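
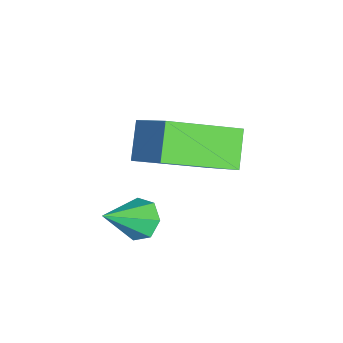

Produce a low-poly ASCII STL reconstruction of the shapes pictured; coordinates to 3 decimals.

solid 
facet normal -0.742 -0.001 0.670
outer loop
vertex -0.093 -1.733 2.046
vertex -0.751 -0.082 1.32
vertex -1.003 -2.539 1.038
endloop
endfacet
facet normal 0.343 -0.860 0.378
outer loop
vertex -0.209 -2.538 0.32
vertex -0.093 -1.733 2.046
vertex -1.003 -2.539 1.038
endloop
endfacet
facet normal -0.742 -0.001 0.670
outer loop
vertex -1.003 -2.539 1.038
vertex -0.751 -0.082 1.32
vertex -1.661 -0.888 0.312
endloop
endfacet
facet normal -0.576 -0.510 -0.638
outer loop
vertex -1.661 -0.888 0.312
vertex -0.209 -2.538 0.32
vertex -1.003 -2.539 1.038
endloop
endfacet
facet normal 0.576 0.510 0.638
outer loop
vertex -0.093 -1.733 2.046
vertex 0.043 -0.081 0.602
vertex -0.751 -0.082 1.32
endloop
endfacet
facet normal 0.343 -0.860 0.378
outer loop
vertex 0.701 -1.732 1.328
vertex -0.093 -1.733 2.046
vertex -0.209 -2.538 0.32
endloop
endfacet
facet normal 0.576 0.510 0.638
outer loop
vertex 0.701 -1.732 1.328
vertex 0.043 -0.081 0.602
vertex -0.093 -1.733 2.046
endloop
endfacet
facet normal -0.343 0.860 -0.378
outer loop
vertex -0.751 -0.082 1.32
vertex 0.043 -0.081 0.602
vertex -1.661 -0.888 0.312
endloop
endfacet
facet normal -0.576 -0.510 -0.638
outer loop
vertex -0.867 -0.887 -0.406
vertex -0.209 -2.538 0.32
vertex -1.661 -0.888 0.312
endloop
endfacet
facet normal -0.343 0.860 -0.378
outer loop
vertex -1.661 -0.888 0.312
vertex 0.043 -0.081 0.602
vertex -0.867 -0.887 -0.406
endloop
endfacet
facet normal 0.742 0.001 -0.670
outer loop
vertex -0.867 -0.887 -0.406
vertex 0.701 -1.732 1.328
vertex -0.209 -2.538 0.32
endloop
endfacet
facet normal 0.742 0.001 -0.670
outer loop
vertex 0.043 -0.081 0.602
vertex 0.701 -1.732 1.328
vertex -0.867 -0.887 -0.406
endloop
endfacet
facet normal -0.559 0.518 -0.648
outer loop
vertex 0.808 -1.948 -1.437
vertex 0.354 -2.263 -1.297
vertex 0.534 -1.776 -1.063
endloop
endfacet
facet normal 0.773 0.552 0.312
outer loop
vertex 0.808 -1.948 -1.437
vertex 0.534 -1.776 -1.063
vertex 1.126 -2.977 -0.403
endloop
endfacet
facet normal -0.559 0.518 -0.648
outer loop
vertex 0.534 -1.776 -1.063
vertex 0.354 -2.263 -1.297
vertex 0.125 -1.97 -0.865
endloop
endfacet
facet normal 0.151 0.532 0.833
outer loop
vertex 0.534 -1.776 -1.063
vertex 0.125 -1.97 -0.865
vertex 1.126 -2.977 -0.403
endloop
endfacet
facet normal -0.559 0.518 -0.648
outer loop
vertex 0.125 -1.97 -0.865
vertex 0.354 -2.263 -1.297
vertex -0.112 -2.385 -0.992
endloop
endfacet
facet normal -0.439 -0.024 0.898
outer loop
vertex 0.125 -1.97 -0.865
vertex -0.112 -2.385 -0.992
vertex 1.126 -2.977 -0.403
endloop
endfacet
facet normal -0.559 0.517 -0.648
outer loop
vertex -0.112 -2.385 -0.992
vertex 0.354 -2.263 -1.297
vertex 0.002 -2.709 -1.349
endloop
endfacet
facet normal -0.551 -0.698 0.457
outer loop
vertex -0.112 -2.385 -0.992
vertex 0.002 -2.709 -1.349
vertex 1.126 -2.977 -0.403
endloop
endfacet
facet normal -0.560 0.517 -0.648
outer loop
vertex 0.002 -2.709 -1.349
vertex 0.354 -2.263 -1.297
vertex 0.381 -2.696 -1.666
endloop
endfacet
facet normal -0.100 -0.982 -0.160
outer loop
vertex 0.002 -2.709 -1.349
vertex 0.381 -2.696 -1.666
vertex 1.126 -2.977 -0.403
endloop
endfacet
facet normal -0.559 0.517 -0.648
outer loop
vertex 0.381 -2.696 -1.666
vertex 0.354 -2.263 -1.297
vertex 0.74 -2.358 -1.706
endloop
endfacet
facet normal 0.571 -0.663 -0.484
outer loop
vertex 0.381 -2.696 -1.666
vertex 0.74 -2.358 -1.706
vertex 1.126 -2.977 -0.403
endloop
endfacet
facet normal -0.559 0.518 -0.648
outer loop
vertex 0.74 -2.358 -1.706
vertex 0.354 -2.263 -1.297
vertex 0.808 -1.948 -1.437
endloop
endfacet
facet normal 0.961 0.021 -0.275
outer loop
vertex 0.74 -2.358 -1.706
vertex 0.808 -1.948 -1.437
vertex 1.126 -2.977 -0.403
endloop
endfacet

endsolid


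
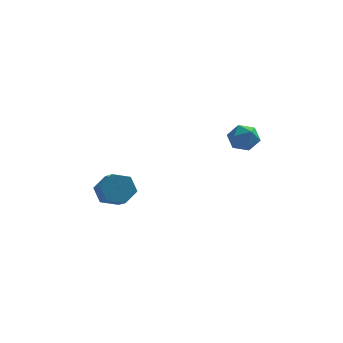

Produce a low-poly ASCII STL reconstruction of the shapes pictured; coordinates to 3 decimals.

solid 
facet normal -0.302 0.797 -0.523
outer loop
vertex -1.608 2.254 -2.005
vertex -2.326 2.118 -1.798
vertex -1.885 2.566 -1.37
endloop
endfacet
facet normal 0.881 0.443 0.167
outer loop
vertex -1.608 2.254 -2.005
vertex -1.885 2.566 -1.37
vertex -1.276 1.378 -1.43
endloop
endfacet
facet normal 0.881 0.443 0.167
outer loop
vertex -1.276 1.378 -1.43
vertex -1.885 2.566 -1.37
vertex -1.553 1.689 -0.795
endloop
endfacet
facet normal 0.302 -0.797 0.522
outer loop
vertex -1.276 1.378 -1.43
vertex -1.553 1.689 -0.795
vertex -1.994 1.242 -1.222
endloop
endfacet
facet normal -0.302 0.797 -0.523
outer loop
vertex -1.885 2.566 -1.37
vertex -2.326 2.118 -1.798
vertex -2.603 2.43 -1.162
endloop
endfacet
facet normal 0.125 0.577 0.807
outer loop
vertex -1.885 2.566 -1.37
vertex -2.603 2.43 -1.162
vertex -1.553 1.689 -0.795
endloop
endfacet
facet normal 0.125 0.577 0.807
outer loop
vertex -1.553 1.689 -0.795
vertex -2.603 2.43 -1.162
vertex -2.271 1.553 -0.587
endloop
endfacet
facet normal 0.302 -0.797 0.522
outer loop
vertex -1.553 1.689 -0.795
vertex -2.271 1.553 -0.587
vertex -1.994 1.242 -1.222
endloop
endfacet
facet normal -0.302 0.797 -0.523
outer loop
vertex -2.603 2.43 -1.162
vertex -2.326 2.118 -1.798
vertex -3.044 1.982 -1.59
endloop
endfacet
facet normal -0.757 0.133 0.640
outer loop
vertex -2.603 2.43 -1.162
vertex -3.044 1.982 -1.59
vertex -2.271 1.553 -0.587
endloop
endfacet
facet normal -0.757 0.133 0.640
outer loop
vertex -2.271 1.553 -0.587
vertex -3.044 1.982 -1.59
vertex -2.712 1.106 -1.015
endloop
endfacet
facet normal 0.302 -0.798 0.522
outer loop
vertex -2.271 1.553 -0.587
vertex -2.712 1.106 -1.015
vertex -1.994 1.242 -1.222
endloop
endfacet
facet normal -0.302 0.797 -0.522
outer loop
vertex -3.044 1.982 -1.59
vertex -2.326 2.118 -1.798
vertex -2.767 1.671 -2.225
endloop
endfacet
facet normal -0.881 -0.443 -0.167
outer loop
vertex -3.044 1.982 -1.59
vertex -2.767 1.671 -2.225
vertex -2.712 1.106 -1.015
endloop
endfacet
facet normal -0.881 -0.443 -0.167
outer loop
vertex -2.712 1.106 -1.015
vertex -2.767 1.671 -2.225
vertex -2.435 0.794 -1.65
endloop
endfacet
facet normal 0.302 -0.797 0.523
outer loop
vertex -2.712 1.106 -1.015
vertex -2.435 0.794 -1.65
vertex -1.994 1.242 -1.222
endloop
endfacet
facet normal -0.302 0.797 -0.522
outer loop
vertex -2.767 1.671 -2.225
vertex -2.326 2.118 -1.798
vertex -2.049 1.807 -2.433
endloop
endfacet
facet normal -0.125 -0.577 -0.807
outer loop
vertex -2.767 1.671 -2.225
vertex -2.049 1.807 -2.433
vertex -2.435 0.794 -1.65
endloop
endfacet
facet normal -0.125 -0.577 -0.807
outer loop
vertex -2.435 0.794 -1.65
vertex -2.049 1.807 -2.433
vertex -1.717 0.93 -1.858
endloop
endfacet
facet normal 0.302 -0.797 0.523
outer loop
vertex -2.435 0.794 -1.65
vertex -1.717 0.93 -1.858
vertex -1.994 1.242 -1.222
endloop
endfacet
facet normal -0.302 0.798 -0.522
outer loop
vertex -2.049 1.807 -2.433
vertex -2.326 2.118 -1.798
vertex -1.608 2.254 -2.005
endloop
endfacet
facet normal 0.757 -0.133 -0.640
outer loop
vertex -2.049 1.807 -2.433
vertex -1.608 2.254 -2.005
vertex -1.717 0.93 -1.858
endloop
endfacet
facet normal 0.757 -0.133 -0.640
outer loop
vertex -1.717 0.93 -1.858
vertex -1.608 2.254 -2.005
vertex -1.276 1.378 -1.43
endloop
endfacet
facet normal 0.302 -0.797 0.523
outer loop
vertex -1.717 0.93 -1.858
vertex -1.276 1.378 -1.43
vertex -1.994 1.242 -1.222
endloop
endfacet
facet normal -0.639 0.574 0.511
outer loop
vertex 2.68 2.419 1.533
vertex 2.188 1.917 1.482
vertex 2.631 1.922 2.03
endloop
endfacet
facet normal 0.035 0.705 0.708
outer loop
vertex 2.68 2.419 1.533
vertex 2.631 1.922 2.03
vertex 3.264 2.125 1.797
endloop
endfacet
facet normal 0.399 0.908 0.129
outer loop
vertex 2.68 2.419 1.533
vertex 3.264 2.125 1.797
vertex 3.212 2.246 1.105
endloop
endfacet
facet normal -0.050 0.903 -0.428
outer loop
vertex 2.68 2.419 1.533
vertex 3.212 2.246 1.105
vertex 2.548 2.117 0.911
endloop
endfacet
facet normal -0.691 0.697 -0.192
outer loop
vertex 2.68 2.419 1.533
vertex 2.548 2.117 0.911
vertex 2.188 1.917 1.482
endloop
endfacet
facet normal 0.317 0.094 0.944
outer loop
vertex 3.264 2.125 1.797
vertex 2.631 1.922 2.03
vertex 3.132 1.443 1.909
endloop
endfacet
facet normal -0.772 -0.117 0.625
outer loop
vertex 2.631 1.922 2.03
vertex 2.188 1.917 1.482
vertex 2.468 1.314 1.715
endloop
endfacet
facet normal -0.856 0.082 -0.511
outer loop
vertex 2.188 1.917 1.482
vertex 2.548 2.117 0.911
vertex 2.416 1.435 1.023
endloop
endfacet
facet normal 0.180 0.414 -0.892
outer loop
vertex 2.548 2.117 0.911
vertex 3.212 2.246 1.105
vertex 3.049 1.638 0.79
endloop
endfacet
facet normal 0.906 0.423 0.006
outer loop
vertex 3.212 2.246 1.105
vertex 3.264 2.125 1.797
vertex 3.492 1.643 1.338
endloop
endfacet
facet normal 0.050 -0.903 0.428
outer loop
vertex 3.0 1.141 1.287
vertex 3.132 1.443 1.909
vertex 2.468 1.314 1.715
endloop
endfacet
facet normal -0.399 -0.908 -0.129
outer loop
vertex 3.0 1.141 1.287
vertex 2.468 1.314 1.715
vertex 2.416 1.435 1.023
endloop
endfacet
facet normal -0.035 -0.705 -0.708
outer loop
vertex 3.0 1.141 1.287
vertex 2.416 1.435 1.023
vertex 3.049 1.638 0.79
endloop
endfacet
facet normal 0.639 -0.574 -0.511
outer loop
vertex 3.0 1.141 1.287
vertex 3.049 1.638 0.79
vertex 3.492 1.643 1.338
endloop
endfacet
facet normal 0.691 -0.697 0.192
outer loop
vertex 3.0 1.141 1.287
vertex 3.492 1.643 1.338
vertex 3.132 1.443 1.909
endloop
endfacet
facet normal -0.180 -0.414 0.892
outer loop
vertex 2.468 1.314 1.715
vertex 3.132 1.443 1.909
vertex 2.631 1.922 2.03
endloop
endfacet
facet normal -0.906 -0.423 -0.006
outer loop
vertex 2.416 1.435 1.023
vertex 2.468 1.314 1.715
vertex 2.188 1.917 1.482
endloop
endfacet
facet normal -0.317 -0.094 -0.944
outer loop
vertex 3.049 1.638 0.79
vertex 2.416 1.435 1.023
vertex 2.548 2.117 0.911
endloop
endfacet
facet normal 0.772 0.117 -0.625
outer loop
vertex 3.492 1.643 1.338
vertex 3.049 1.638 0.79
vertex 3.212 2.246 1.105
endloop
endfacet
facet normal 0.856 -0.082 0.511
outer loop
vertex 3.132 1.443 1.909
vertex 3.492 1.643 1.338
vertex 3.264 2.125 1.797
endloop
endfacet

endsolid


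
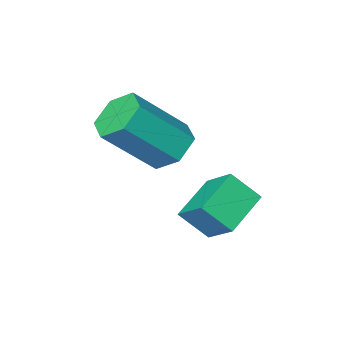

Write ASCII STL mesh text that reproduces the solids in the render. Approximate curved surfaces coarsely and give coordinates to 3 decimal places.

solid 
facet normal -0.848 -0.369 0.380
outer loop
vertex 0.055 1.778 0.346
vertex -0.017 2.649 1.031
vertex -0.466 2.272 -0.336
endloop
endfacet
facet normal 0.064 -0.784 -0.617
outer loop
vertex 0.637 2.751 -0.831
vertex 0.055 1.778 0.346
vertex -0.466 2.272 -0.336
endloop
endfacet
facet normal -0.849 -0.368 0.380
outer loop
vertex -0.466 2.272 -0.336
vertex -0.017 2.649 1.031
vertex -0.537 3.143 0.348
endloop
endfacet
facet normal -0.526 0.498 -0.689
outer loop
vertex -0.537 3.143 0.348
vertex 0.637 2.751 -0.831
vertex -0.466 2.272 -0.336
endloop
endfacet
facet normal 0.526 -0.499 0.689
outer loop
vertex 0.055 1.778 0.346
vertex 1.086 3.128 0.536
vertex -0.017 2.649 1.031
endloop
endfacet
facet normal 0.065 -0.785 -0.617
outer loop
vertex 1.157 2.257 -0.148
vertex 0.055 1.778 0.346
vertex 0.637 2.751 -0.831
endloop
endfacet
facet normal 0.526 -0.498 0.689
outer loop
vertex 1.157 2.257 -0.148
vertex 1.086 3.128 0.536
vertex 0.055 1.778 0.346
endloop
endfacet
facet normal -0.064 0.785 0.616
outer loop
vertex -0.017 2.649 1.031
vertex 1.086 3.128 0.536
vertex -0.537 3.143 0.348
endloop
endfacet
facet normal -0.526 0.499 -0.689
outer loop
vertex 0.565 3.622 -0.146
vertex 0.637 2.751 -0.831
vertex -0.537 3.143 0.348
endloop
endfacet
facet normal -0.064 0.784 0.617
outer loop
vertex -0.537 3.143 0.348
vertex 1.086 3.128 0.536
vertex 0.565 3.622 -0.146
endloop
endfacet
facet normal 0.849 0.369 -0.379
outer loop
vertex 0.565 3.622 -0.146
vertex 1.157 2.257 -0.148
vertex 0.637 2.751 -0.831
endloop
endfacet
facet normal 0.848 0.368 -0.381
outer loop
vertex 1.086 3.128 0.536
vertex 1.157 2.257 -0.148
vertex 0.565 3.622 -0.146
endloop
endfacet
facet normal -0.685 0.188 -0.704
outer loop
vertex 0.982 1.031 0.668
vertex 0.437 0.843 1.148
vertex 0.673 1.554 1.108
endloop
endfacet
facet normal 0.601 0.692 -0.400
outer loop
vertex 0.982 1.031 0.668
vertex 0.673 1.554 1.108
vertex 2.248 0.684 1.972
endloop
endfacet
facet normal 0.601 0.691 -0.400
outer loop
vertex 2.248 0.684 1.972
vertex 0.673 1.554 1.108
vertex 1.939 1.207 2.411
endloop
endfacet
facet normal 0.685 -0.187 0.705
outer loop
vertex 2.248 0.684 1.972
vertex 1.939 1.207 2.411
vertex 1.703 0.497 2.452
endloop
endfacet
facet normal -0.685 0.188 -0.704
outer loop
vertex 0.673 1.554 1.108
vertex 0.437 0.843 1.148
vertex 0.128 1.367 1.588
endloop
endfacet
facet normal -0.056 0.950 0.307
outer loop
vertex 0.673 1.554 1.108
vertex 0.128 1.367 1.588
vertex 1.939 1.207 2.411
endloop
endfacet
facet normal -0.056 0.950 0.307
outer loop
vertex 1.939 1.207 2.411
vertex 0.128 1.367 1.588
vertex 1.394 1.02 2.891
endloop
endfacet
facet normal 0.685 -0.187 0.705
outer loop
vertex 1.939 1.207 2.411
vertex 1.394 1.02 2.891
vertex 1.703 0.497 2.452
endloop
endfacet
facet normal -0.685 0.188 -0.704
outer loop
vertex 0.128 1.367 1.588
vertex 0.437 0.843 1.148
vertex -0.108 0.656 1.628
endloop
endfacet
facet normal -0.658 0.258 0.708
outer loop
vertex 0.128 1.367 1.588
vertex -0.108 0.656 1.628
vertex 1.394 1.02 2.891
endloop
endfacet
facet normal -0.658 0.259 0.707
outer loop
vertex 1.394 1.02 2.891
vertex -0.108 0.656 1.628
vertex 1.158 0.309 2.932
endloop
endfacet
facet normal 0.685 -0.187 0.704
outer loop
vertex 1.394 1.02 2.891
vertex 1.158 0.309 2.932
vertex 1.703 0.497 2.452
endloop
endfacet
facet normal -0.685 0.187 -0.705
outer loop
vertex -0.108 0.656 1.628
vertex 0.437 0.843 1.148
vertex 0.201 0.133 1.189
endloop
endfacet
facet normal -0.602 -0.691 0.400
outer loop
vertex -0.108 0.656 1.628
vertex 0.201 0.133 1.189
vertex 1.158 0.309 2.932
endloop
endfacet
facet normal -0.601 -0.692 0.400
outer loop
vertex 1.158 0.309 2.932
vertex 0.201 0.133 1.189
vertex 1.467 -0.214 2.492
endloop
endfacet
facet normal 0.685 -0.188 0.704
outer loop
vertex 1.158 0.309 2.932
vertex 1.467 -0.214 2.492
vertex 1.703 0.497 2.452
endloop
endfacet
facet normal -0.685 0.187 -0.705
outer loop
vertex 0.201 0.133 1.189
vertex 0.437 0.843 1.148
vertex 0.746 0.32 0.709
endloop
endfacet
facet normal 0.056 -0.950 -0.307
outer loop
vertex 0.201 0.133 1.189
vertex 0.746 0.32 0.709
vertex 1.467 -0.214 2.492
endloop
endfacet
facet normal 0.056 -0.950 -0.307
outer loop
vertex 1.467 -0.214 2.492
vertex 0.746 0.32 0.709
vertex 2.012 -0.027 2.012
endloop
endfacet
facet normal 0.685 -0.188 0.704
outer loop
vertex 1.467 -0.214 2.492
vertex 2.012 -0.027 2.012
vertex 1.703 0.497 2.452
endloop
endfacet
facet normal -0.685 0.187 -0.704
outer loop
vertex 0.746 0.32 0.709
vertex 0.437 0.843 1.148
vertex 0.982 1.031 0.668
endloop
endfacet
facet normal 0.657 -0.259 -0.708
outer loop
vertex 0.746 0.32 0.709
vertex 0.982 1.031 0.668
vertex 2.012 -0.027 2.012
endloop
endfacet
facet normal 0.658 -0.258 -0.707
outer loop
vertex 2.012 -0.027 2.012
vertex 0.982 1.031 0.668
vertex 2.248 0.684 1.972
endloop
endfacet
facet normal 0.685 -0.188 0.704
outer loop
vertex 2.012 -0.027 2.012
vertex 2.248 0.684 1.972
vertex 1.703 0.497 2.452
endloop
endfacet

endsolid


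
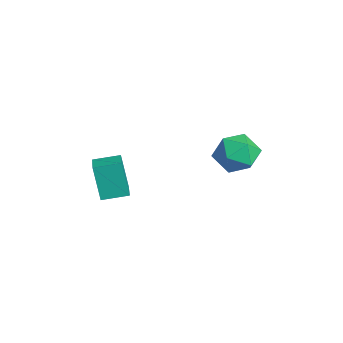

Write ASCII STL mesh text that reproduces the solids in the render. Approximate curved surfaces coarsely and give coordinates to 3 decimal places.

solid 
facet normal -0.054 0.099 0.994
outer loop
vertex -2.284 2.249 0.444
vertex -1.959 1.135 0.573
vertex -1.152 1.978 0.533
endloop
endfacet
facet normal 0.118 0.719 0.685
outer loop
vertex -2.284 2.249 0.444
vertex -1.152 1.978 0.533
vertex -1.502 2.776 -0.244
endloop
endfacet
facet normal -0.401 0.888 0.225
outer loop
vertex -2.284 2.249 0.444
vertex -1.502 2.776 -0.244
vertex -2.525 2.426 -0.685
endloop
endfacet
facet normal -0.894 0.373 0.249
outer loop
vertex -2.284 2.249 0.444
vertex -2.525 2.426 -0.685
vertex -2.807 1.412 -0.18
endloop
endfacet
facet normal -0.680 -0.115 0.724
outer loop
vertex -2.284 2.249 0.444
vertex -2.807 1.412 -0.18
vertex -1.959 1.135 0.573
endloop
endfacet
facet normal 0.719 0.620 0.313
outer loop
vertex -1.502 2.776 -0.244
vertex -1.152 1.978 0.533
vertex -0.693 1.988 -0.54
endloop
endfacet
facet normal 0.440 -0.382 0.813
outer loop
vertex -1.152 1.978 0.533
vertex -1.959 1.135 0.573
vertex -0.975 0.974 -0.035
endloop
endfacet
facet normal -0.572 -0.729 0.376
outer loop
vertex -1.959 1.135 0.573
vertex -2.807 1.412 -0.18
vertex -1.998 0.624 -0.476
endloop
endfacet
facet normal -0.918 0.060 -0.392
outer loop
vertex -2.807 1.412 -0.18
vertex -2.525 2.426 -0.685
vertex -2.348 1.422 -1.253
endloop
endfacet
facet normal -0.120 0.894 -0.431
outer loop
vertex -2.525 2.426 -0.685
vertex -1.502 2.776 -0.244
vertex -1.541 2.265 -1.293
endloop
endfacet
facet normal 0.894 -0.373 -0.249
outer loop
vertex -1.216 1.151 -1.164
vertex -0.693 1.988 -0.54
vertex -0.975 0.974 -0.035
endloop
endfacet
facet normal 0.401 -0.888 -0.225
outer loop
vertex -1.216 1.151 -1.164
vertex -0.975 0.974 -0.035
vertex -1.998 0.624 -0.476
endloop
endfacet
facet normal -0.118 -0.719 -0.685
outer loop
vertex -1.216 1.151 -1.164
vertex -1.998 0.624 -0.476
vertex -2.348 1.422 -1.253
endloop
endfacet
facet normal 0.054 -0.099 -0.994
outer loop
vertex -1.216 1.151 -1.164
vertex -2.348 1.422 -1.253
vertex -1.541 2.265 -1.293
endloop
endfacet
facet normal 0.680 0.115 -0.724
outer loop
vertex -1.216 1.151 -1.164
vertex -1.541 2.265 -1.293
vertex -0.693 1.988 -0.54
endloop
endfacet
facet normal 0.918 -0.060 0.392
outer loop
vertex -0.975 0.974 -0.035
vertex -0.693 1.988 -0.54
vertex -1.152 1.978 0.533
endloop
endfacet
facet normal 0.120 -0.894 0.431
outer loop
vertex -1.998 0.624 -0.476
vertex -0.975 0.974 -0.035
vertex -1.959 1.135 0.573
endloop
endfacet
facet normal -0.719 -0.620 -0.313
outer loop
vertex -2.348 1.422 -1.253
vertex -1.998 0.624 -0.476
vertex -2.807 1.412 -0.18
endloop
endfacet
facet normal -0.440 0.382 -0.813
outer loop
vertex -1.541 2.265 -1.293
vertex -2.348 1.422 -1.253
vertex -2.525 2.426 -0.685
endloop
endfacet
facet normal 0.572 0.729 -0.376
outer loop
vertex -0.693 1.988 -0.54
vertex -1.541 2.265 -1.293
vertex -1.502 2.776 -0.244
endloop
endfacet
facet normal -0.936 0.242 -0.256
outer loop
vertex -3.976 -4.229 -0.975
vertex -3.714 -2.993 -0.767
vertex -3.44 -4.042 -2.757
endloop
endfacet
facet normal -0.205 -0.965 -0.163
outer loop
vertex -2.186 -4.367 -2.413
vertex -3.976 -4.229 -0.975
vertex -3.44 -4.042 -2.757
endloop
endfacet
facet normal -0.936 0.242 -0.256
outer loop
vertex -3.44 -4.042 -2.757
vertex -3.714 -2.993 -0.767
vertex -3.178 -2.807 -2.548
endloop
endfacet
facet normal 0.287 0.100 -0.953
outer loop
vertex -3.178 -2.807 -2.548
vertex -2.186 -4.367 -2.413
vertex -3.44 -4.042 -2.757
endloop
endfacet
facet normal -0.287 -0.099 0.953
outer loop
vertex -3.976 -4.229 -0.975
vertex -2.46 -3.318 -0.423
vertex -3.714 -2.993 -0.767
endloop
endfacet
facet normal -0.205 -0.965 -0.162
outer loop
vertex -2.722 -4.553 -0.632
vertex -3.976 -4.229 -0.975
vertex -2.186 -4.367 -2.413
endloop
endfacet
facet normal -0.287 -0.100 0.953
outer loop
vertex -2.722 -4.553 -0.632
vertex -2.46 -3.318 -0.423
vertex -3.976 -4.229 -0.975
endloop
endfacet
facet normal 0.205 0.965 0.163
outer loop
vertex -3.714 -2.993 -0.767
vertex -2.46 -3.318 -0.423
vertex -3.178 -2.807 -2.548
endloop
endfacet
facet normal 0.286 0.100 -0.953
outer loop
vertex -1.924 -3.131 -2.205
vertex -2.186 -4.367 -2.413
vertex -3.178 -2.807 -2.548
endloop
endfacet
facet normal 0.205 0.965 0.163
outer loop
vertex -3.178 -2.807 -2.548
vertex -2.46 -3.318 -0.423
vertex -1.924 -3.131 -2.205
endloop
endfacet
facet normal 0.936 -0.242 0.256
outer loop
vertex -1.924 -3.131 -2.205
vertex -2.722 -4.553 -0.632
vertex -2.186 -4.367 -2.413
endloop
endfacet
facet normal 0.936 -0.242 0.256
outer loop
vertex -2.46 -3.318 -0.423
vertex -2.722 -4.553 -0.632
vertex -1.924 -3.131 -2.205
endloop
endfacet

endsolid


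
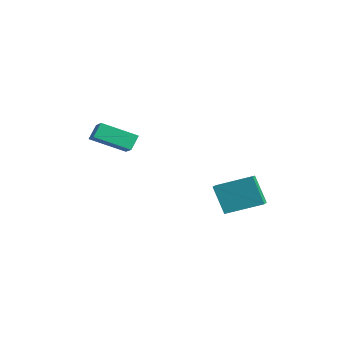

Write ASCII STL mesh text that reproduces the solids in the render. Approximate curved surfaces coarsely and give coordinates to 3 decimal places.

solid 
facet normal -0.816 0.524 -0.246
outer loop
vertex 1.309 -0.605 -1.336
vertex 2.166 1.059 -0.633
vertex 1.985 -0.29 -2.908
endloop
endfacet
facet normal -0.428 -0.833 -0.351
outer loop
vertex 2.654 -0.719 -2.707
vertex 1.309 -0.605 -1.336
vertex 1.985 -0.29 -2.908
endloop
endfacet
facet normal -0.816 0.524 -0.246
outer loop
vertex 1.985 -0.29 -2.908
vertex 2.166 1.059 -0.633
vertex 2.842 1.375 -2.205
endloop
endfacet
facet normal 0.388 0.182 -0.904
outer loop
vertex 2.842 1.375 -2.205
vertex 2.654 -0.719 -2.707
vertex 1.985 -0.29 -2.908
endloop
endfacet
facet normal -0.388 -0.182 0.904
outer loop
vertex 1.309 -0.605 -1.336
vertex 2.835 0.63 -0.432
vertex 2.166 1.059 -0.633
endloop
endfacet
facet normal -0.429 -0.832 -0.352
outer loop
vertex 1.978 -1.035 -1.135
vertex 1.309 -0.605 -1.336
vertex 2.654 -0.719 -2.707
endloop
endfacet
facet normal -0.388 -0.182 0.903
outer loop
vertex 1.978 -1.035 -1.135
vertex 2.835 0.63 -0.432
vertex 1.309 -0.605 -1.336
endloop
endfacet
facet normal 0.428 0.833 0.352
outer loop
vertex 2.166 1.059 -0.633
vertex 2.835 0.63 -0.432
vertex 2.842 1.375 -2.205
endloop
endfacet
facet normal 0.388 0.182 -0.903
outer loop
vertex 3.511 0.945 -2.004
vertex 2.654 -0.719 -2.707
vertex 2.842 1.375 -2.205
endloop
endfacet
facet normal 0.429 0.832 0.351
outer loop
vertex 2.842 1.375 -2.205
vertex 2.835 0.63 -0.432
vertex 3.511 0.945 -2.004
endloop
endfacet
facet normal 0.816 -0.524 0.245
outer loop
vertex 3.511 0.945 -2.004
vertex 1.978 -1.035 -1.135
vertex 2.654 -0.719 -2.707
endloop
endfacet
facet normal 0.816 -0.524 0.246
outer loop
vertex 2.835 0.63 -0.432
vertex 1.978 -1.035 -1.135
vertex 3.511 0.945 -2.004
endloop
endfacet
facet normal -0.304 0.517 0.801
outer loop
vertex -4.581 -4.515 1.308
vertex -3.511 -4.633 1.79
vertex -3.987 -2.78 0.414
endloop
endfacet
facet normal -0.907 0.100 -0.409
outer loop
vertex -3.689 -3.287 -0.37
vertex -4.581 -4.515 1.308
vertex -3.987 -2.78 0.414
endloop
endfacet
facet normal -0.304 0.516 0.801
outer loop
vertex -3.987 -2.78 0.414
vertex -3.511 -4.633 1.79
vertex -2.917 -2.899 0.897
endloop
endfacet
facet normal 0.292 0.850 -0.438
outer loop
vertex -2.917 -2.899 0.897
vertex -3.689 -3.287 -0.37
vertex -3.987 -2.78 0.414
endloop
endfacet
facet normal -0.291 -0.850 0.439
outer loop
vertex -4.581 -4.515 1.308
vertex -3.213 -5.14 1.006
vertex -3.511 -4.633 1.79
endloop
endfacet
facet normal -0.907 0.100 -0.409
outer loop
vertex -4.283 -5.021 0.523
vertex -4.581 -4.515 1.308
vertex -3.689 -3.287 -0.37
endloop
endfacet
facet normal -0.292 -0.851 0.437
outer loop
vertex -4.283 -5.021 0.523
vertex -3.213 -5.14 1.006
vertex -4.581 -4.515 1.308
endloop
endfacet
facet normal 0.907 -0.100 0.409
outer loop
vertex -3.511 -4.633 1.79
vertex -3.213 -5.14 1.006
vertex -2.917 -2.899 0.897
endloop
endfacet
facet normal 0.291 0.851 -0.438
outer loop
vertex -2.619 -3.405 0.112
vertex -3.689 -3.287 -0.37
vertex -2.917 -2.899 0.897
endloop
endfacet
facet normal 0.907 -0.100 0.409
outer loop
vertex -2.917 -2.899 0.897
vertex -3.213 -5.14 1.006
vertex -2.619 -3.405 0.112
endloop
endfacet
facet normal 0.304 -0.516 -0.801
outer loop
vertex -2.619 -3.405 0.112
vertex -4.283 -5.021 0.523
vertex -3.689 -3.287 -0.37
endloop
endfacet
facet normal 0.304 -0.517 -0.801
outer loop
vertex -3.213 -5.14 1.006
vertex -4.283 -5.021 0.523
vertex -2.619 -3.405 0.112
endloop
endfacet

endsolid


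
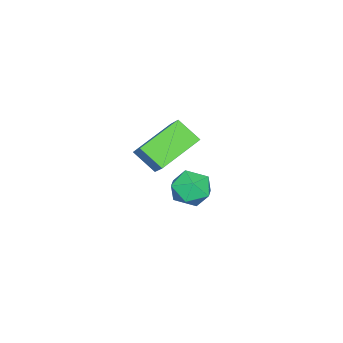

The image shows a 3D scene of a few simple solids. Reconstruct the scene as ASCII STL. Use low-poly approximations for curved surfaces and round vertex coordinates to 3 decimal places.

solid 
facet normal -0.842 0.370 0.394
outer loop
vertex -1.111 -1.941 0.525
vertex -1.054 -1.016 -0.222
vertex -1.821 -2.614 -0.361
endloop
endfacet
facet normal -0.047 -0.777 0.628
outer loop
vertex -0.206 -3.324 -1.118
vertex -1.111 -1.941 0.525
vertex -1.821 -2.614 -0.361
endloop
endfacet
facet normal -0.841 0.370 0.394
outer loop
vertex -1.821 -2.614 -0.361
vertex -1.054 -1.016 -0.222
vertex -1.765 -1.689 -1.108
endloop
endfacet
facet normal -0.539 -0.509 -0.671
outer loop
vertex -1.765 -1.689 -1.108
vertex -0.206 -3.324 -1.118
vertex -1.821 -2.614 -0.361
endloop
endfacet
facet normal 0.539 0.509 0.671
outer loop
vertex -1.111 -1.941 0.525
vertex 0.561 -1.726 -0.979
vertex -1.054 -1.016 -0.222
endloop
endfacet
facet normal -0.047 -0.777 0.628
outer loop
vertex 0.505 -2.651 -0.232
vertex -1.111 -1.941 0.525
vertex -0.206 -3.324 -1.118
endloop
endfacet
facet normal 0.538 0.510 0.671
outer loop
vertex 0.505 -2.651 -0.232
vertex 0.561 -1.726 -0.979
vertex -1.111 -1.941 0.525
endloop
endfacet
facet normal 0.047 0.777 -0.628
outer loop
vertex -1.054 -1.016 -0.222
vertex 0.561 -1.726 -0.979
vertex -1.765 -1.689 -1.108
endloop
endfacet
facet normal -0.538 -0.509 -0.672
outer loop
vertex -0.149 -2.399 -1.865
vertex -0.206 -3.324 -1.118
vertex -1.765 -1.689 -1.108
endloop
endfacet
facet normal 0.047 0.777 -0.628
outer loop
vertex -1.765 -1.689 -1.108
vertex 0.561 -1.726 -0.979
vertex -0.149 -2.399 -1.865
endloop
endfacet
facet normal 0.841 -0.370 -0.394
outer loop
vertex -0.149 -2.399 -1.865
vertex 0.505 -2.651 -0.232
vertex -0.206 -3.324 -1.118
endloop
endfacet
facet normal 0.842 -0.369 -0.394
outer loop
vertex 0.561 -1.726 -0.979
vertex 0.505 -2.651 -0.232
vertex -0.149 -2.399 -1.865
endloop
endfacet
facet normal -0.090 0.237 0.967
outer loop
vertex 2.929 1.252 1.161
vertex 3.144 0.489 1.368
vertex 3.719 1.067 1.28
endloop
endfacet
facet normal 0.101 0.805 0.584
outer loop
vertex 2.929 1.252 1.161
vertex 3.719 1.067 1.28
vertex 3.5 1.549 0.653
endloop
endfacet
facet normal -0.399 0.913 0.085
outer loop
vertex 2.929 1.252 1.161
vertex 3.5 1.549 0.653
vertex 2.791 1.267 0.353
endloop
endfacet
facet normal -0.898 0.410 0.161
outer loop
vertex 2.929 1.252 1.161
vertex 2.791 1.267 0.353
vertex 2.571 0.612 0.794
endloop
endfacet
facet normal -0.709 -0.008 0.706
outer loop
vertex 2.929 1.252 1.161
vertex 2.571 0.612 0.794
vertex 3.144 0.489 1.368
endloop
endfacet
facet normal 0.714 0.653 0.252
outer loop
vertex 3.5 1.549 0.653
vertex 3.719 1.067 1.28
vertex 4.069 0.968 0.546
endloop
endfacet
facet normal 0.405 -0.270 0.874
outer loop
vertex 3.719 1.067 1.28
vertex 3.144 0.489 1.368
vertex 3.849 0.313 0.987
endloop
endfacet
facet normal -0.595 -0.665 0.451
outer loop
vertex 3.144 0.489 1.368
vertex 2.571 0.612 0.794
vertex 3.14 0.031 0.687
endloop
endfacet
facet normal -0.902 0.012 -0.432
outer loop
vertex 2.571 0.612 0.794
vertex 2.791 1.267 0.353
vertex 2.921 0.513 0.06
endloop
endfacet
facet normal -0.094 0.826 -0.555
outer loop
vertex 2.791 1.267 0.353
vertex 3.5 1.549 0.653
vertex 3.496 1.091 -0.028
endloop
endfacet
facet normal 0.898 -0.410 -0.161
outer loop
vertex 3.711 0.328 0.179
vertex 4.069 0.968 0.546
vertex 3.849 0.313 0.987
endloop
endfacet
facet normal 0.399 -0.913 -0.085
outer loop
vertex 3.711 0.328 0.179
vertex 3.849 0.313 0.987
vertex 3.14 0.031 0.687
endloop
endfacet
facet normal -0.101 -0.805 -0.584
outer loop
vertex 3.711 0.328 0.179
vertex 3.14 0.031 0.687
vertex 2.921 0.513 0.06
endloop
endfacet
facet normal 0.090 -0.237 -0.967
outer loop
vertex 3.711 0.328 0.179
vertex 2.921 0.513 0.06
vertex 3.496 1.091 -0.028
endloop
endfacet
facet normal 0.709 0.008 -0.706
outer loop
vertex 3.711 0.328 0.179
vertex 3.496 1.091 -0.028
vertex 4.069 0.968 0.546
endloop
endfacet
facet normal 0.902 -0.012 0.432
outer loop
vertex 3.849 0.313 0.987
vertex 4.069 0.968 0.546
vertex 3.719 1.067 1.28
endloop
endfacet
facet normal 0.094 -0.826 0.555
outer loop
vertex 3.14 0.031 0.687
vertex 3.849 0.313 0.987
vertex 3.144 0.489 1.368
endloop
endfacet
facet normal -0.714 -0.653 -0.252
outer loop
vertex 2.921 0.513 0.06
vertex 3.14 0.031 0.687
vertex 2.571 0.612 0.794
endloop
endfacet
facet normal -0.405 0.270 -0.874
outer loop
vertex 3.496 1.091 -0.028
vertex 2.921 0.513 0.06
vertex 2.791 1.267 0.353
endloop
endfacet
facet normal 0.595 0.665 -0.451
outer loop
vertex 4.069 0.968 0.546
vertex 3.496 1.091 -0.028
vertex 3.5 1.549 0.653
endloop
endfacet

endsolid


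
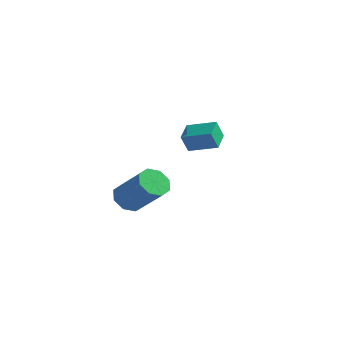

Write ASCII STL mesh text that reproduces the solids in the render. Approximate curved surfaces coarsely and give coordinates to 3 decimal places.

solid 
facet normal -0.734 0.078 -0.675
outer loop
vertex 0.177 -2.635 0.293
vertex -0.34 -3.076 0.804
vertex -0.157 -2.252 0.7
endloop
endfacet
facet normal 0.445 0.805 -0.392
outer loop
vertex 0.177 -2.635 0.293
vertex -0.157 -2.252 0.7
vertex 1.776 -2.803 1.765
endloop
endfacet
facet normal 0.445 0.805 -0.391
outer loop
vertex 1.776 -2.803 1.765
vertex -0.157 -2.252 0.7
vertex 1.442 -2.421 2.171
endloop
endfacet
facet normal 0.734 -0.076 0.675
outer loop
vertex 1.776 -2.803 1.765
vertex 1.442 -2.421 2.171
vertex 1.26 -3.244 2.276
endloop
endfacet
facet normal -0.734 0.078 -0.675
outer loop
vertex -0.157 -2.252 0.7
vertex -0.34 -3.076 0.804
vertex -0.598 -2.352 1.168
endloop
endfacet
facet normal -0.048 0.985 0.165
outer loop
vertex -0.157 -2.252 0.7
vertex -0.598 -2.352 1.168
vertex 1.442 -2.421 2.171
endloop
endfacet
facet normal -0.048 0.985 0.165
outer loop
vertex 1.442 -2.421 2.171
vertex -0.598 -2.352 1.168
vertex 1.002 -2.521 2.639
endloop
endfacet
facet normal 0.735 -0.076 0.674
outer loop
vertex 1.442 -2.421 2.171
vertex 1.002 -2.521 2.639
vertex 1.26 -3.244 2.276
endloop
endfacet
facet normal -0.734 0.078 -0.675
outer loop
vertex -0.598 -2.352 1.168
vertex -0.34 -3.076 0.804
vertex -0.888 -2.876 1.423
endloop
endfacet
facet normal -0.513 0.588 0.625
outer loop
vertex -0.598 -2.352 1.168
vertex -0.888 -2.876 1.423
vertex 1.002 -2.521 2.639
endloop
endfacet
facet normal -0.513 0.588 0.625
outer loop
vertex 1.002 -2.521 2.639
vertex -0.888 -2.876 1.423
vertex 0.712 -3.045 2.894
endloop
endfacet
facet normal 0.733 -0.077 0.675
outer loop
vertex 1.002 -2.521 2.639
vertex 0.712 -3.045 2.894
vertex 1.26 -3.244 2.276
endloop
endfacet
facet normal -0.734 0.077 -0.675
outer loop
vertex -0.888 -2.876 1.423
vertex -0.34 -3.076 0.804
vertex -0.856 -3.517 1.315
endloop
endfacet
facet normal -0.677 -0.155 0.719
outer loop
vertex -0.888 -2.876 1.423
vertex -0.856 -3.517 1.315
vertex 0.712 -3.045 2.894
endloop
endfacet
facet normal -0.678 -0.153 0.719
outer loop
vertex 0.712 -3.045 2.894
vertex -0.856 -3.517 1.315
vertex 0.743 -3.685 2.787
endloop
endfacet
facet normal 0.733 -0.077 0.675
outer loop
vertex 0.712 -3.045 2.894
vertex 0.743 -3.685 2.787
vertex 1.26 -3.244 2.276
endloop
endfacet
facet normal -0.734 0.076 -0.675
outer loop
vertex -0.856 -3.517 1.315
vertex -0.34 -3.076 0.804
vertex -0.522 -3.899 0.909
endloop
endfacet
facet normal -0.445 -0.805 0.392
outer loop
vertex -0.856 -3.517 1.315
vertex -0.522 -3.899 0.909
vertex 0.743 -3.685 2.787
endloop
endfacet
facet normal -0.446 -0.805 0.392
outer loop
vertex 0.743 -3.685 2.787
vertex -0.522 -3.899 0.909
vertex 1.077 -4.068 2.38
endloop
endfacet
facet normal 0.734 -0.078 0.675
outer loop
vertex 0.743 -3.685 2.787
vertex 1.077 -4.068 2.38
vertex 1.26 -3.244 2.276
endloop
endfacet
facet normal -0.735 0.076 -0.674
outer loop
vertex -0.522 -3.899 0.909
vertex -0.34 -3.076 0.804
vertex -0.082 -3.799 0.441
endloop
endfacet
facet normal 0.048 -0.985 -0.165
outer loop
vertex -0.522 -3.899 0.909
vertex -0.082 -3.799 0.441
vertex 1.077 -4.068 2.38
endloop
endfacet
facet normal 0.048 -0.985 -0.165
outer loop
vertex 1.077 -4.068 2.38
vertex -0.082 -3.799 0.441
vertex 1.518 -3.968 1.912
endloop
endfacet
facet normal 0.734 -0.078 0.675
outer loop
vertex 1.077 -4.068 2.38
vertex 1.518 -3.968 1.912
vertex 1.26 -3.244 2.276
endloop
endfacet
facet normal -0.733 0.077 -0.675
outer loop
vertex -0.082 -3.799 0.441
vertex -0.34 -3.076 0.804
vertex 0.208 -3.275 0.186
endloop
endfacet
facet normal 0.513 -0.588 -0.625
outer loop
vertex -0.082 -3.799 0.441
vertex 0.208 -3.275 0.186
vertex 1.518 -3.968 1.912
endloop
endfacet
facet normal 0.513 -0.588 -0.625
outer loop
vertex 1.518 -3.968 1.912
vertex 0.208 -3.275 0.186
vertex 1.808 -3.444 1.657
endloop
endfacet
facet normal 0.734 -0.078 0.675
outer loop
vertex 1.518 -3.968 1.912
vertex 1.808 -3.444 1.657
vertex 1.26 -3.244 2.276
endloop
endfacet
facet normal -0.733 0.077 -0.675
outer loop
vertex 0.208 -3.275 0.186
vertex -0.34 -3.076 0.804
vertex 0.177 -2.635 0.293
endloop
endfacet
facet normal 0.678 0.153 -0.719
outer loop
vertex 0.208 -3.275 0.186
vertex 0.177 -2.635 0.293
vertex 1.808 -3.444 1.657
endloop
endfacet
facet normal 0.678 0.155 -0.719
outer loop
vertex 1.808 -3.444 1.657
vertex 0.177 -2.635 0.293
vertex 1.776 -2.803 1.765
endloop
endfacet
facet normal 0.734 -0.077 0.675
outer loop
vertex 1.808 -3.444 1.657
vertex 1.776 -2.803 1.765
vertex 1.26 -3.244 2.276
endloop
endfacet
facet normal -0.914 -0.303 -0.270
outer loop
vertex -1.007 1.693 2.855
vertex -1.456 2.757 3.181
vertex -0.842 2.06 1.885
endloop
endfacet
facet normal 0.374 -0.887 -0.272
outer loop
vertex 0.556 2.523 2.299
vertex -1.007 1.693 2.855
vertex -0.842 2.06 1.885
endloop
endfacet
facet normal -0.914 -0.303 -0.270
outer loop
vertex -0.842 2.06 1.885
vertex -1.456 2.757 3.181
vertex -1.291 3.124 2.211
endloop
endfacet
facet normal 0.158 0.350 -0.924
outer loop
vertex -1.291 3.124 2.211
vertex 0.556 2.523 2.299
vertex -0.842 2.06 1.885
endloop
endfacet
facet normal -0.158 -0.350 0.924
outer loop
vertex -1.007 1.693 2.855
vertex -0.058 3.22 3.595
vertex -1.456 2.757 3.181
endloop
endfacet
facet normal 0.374 -0.887 -0.272
outer loop
vertex 0.391 2.156 3.269
vertex -1.007 1.693 2.855
vertex 0.556 2.523 2.299
endloop
endfacet
facet normal -0.158 -0.350 0.924
outer loop
vertex 0.391 2.156 3.269
vertex -0.058 3.22 3.595
vertex -1.007 1.693 2.855
endloop
endfacet
facet normal -0.374 0.887 0.272
outer loop
vertex -1.456 2.757 3.181
vertex -0.058 3.22 3.595
vertex -1.291 3.124 2.211
endloop
endfacet
facet normal 0.158 0.350 -0.924
outer loop
vertex 0.107 3.587 2.625
vertex 0.556 2.523 2.299
vertex -1.291 3.124 2.211
endloop
endfacet
facet normal -0.374 0.887 0.272
outer loop
vertex -1.291 3.124 2.211
vertex -0.058 3.22 3.595
vertex 0.107 3.587 2.625
endloop
endfacet
facet normal 0.914 0.303 0.270
outer loop
vertex 0.107 3.587 2.625
vertex 0.391 2.156 3.269
vertex 0.556 2.523 2.299
endloop
endfacet
facet normal 0.914 0.303 0.270
outer loop
vertex -0.058 3.22 3.595
vertex 0.391 2.156 3.269
vertex 0.107 3.587 2.625
endloop
endfacet

endsolid


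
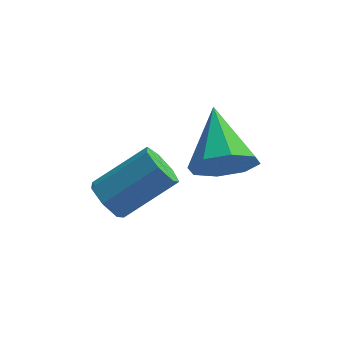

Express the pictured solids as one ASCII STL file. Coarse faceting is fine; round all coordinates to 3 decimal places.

solid 
facet normal 0.145 -0.874 -0.465
outer loop
vertex 4.646 -3.332 -3.749
vertex 4.055 -3.814 -3.027
vertex 3.868 -3.353 -3.952
endloop
endfacet
facet normal 0.130 0.804 -0.581
outer loop
vertex 4.646 -3.332 -3.749
vertex 3.868 -3.353 -3.952
vertex 3.745 -1.946 -2.033
endloop
endfacet
facet normal 0.146 -0.873 -0.465
outer loop
vertex 3.868 -3.353 -3.952
vertex 4.055 -3.814 -3.027
vertex 3.201 -3.645 -3.613
endloop
endfacet
facet normal -0.550 0.656 -0.517
outer loop
vertex 3.868 -3.353 -3.952
vertex 3.201 -3.645 -3.613
vertex 3.745 -1.946 -2.033
endloop
endfacet
facet normal 0.146 -0.873 -0.465
outer loop
vertex 3.201 -3.645 -3.613
vertex 4.055 -3.814 -3.027
vertex 3.033 -4.036 -2.931
endloop
endfacet
facet normal -0.941 0.337 -0.039
outer loop
vertex 3.201 -3.645 -3.613
vertex 3.033 -4.036 -2.931
vertex 3.745 -1.946 -2.033
endloop
endfacet
facet normal 0.146 -0.873 -0.465
outer loop
vertex 3.033 -4.036 -2.931
vertex 4.055 -3.814 -3.027
vertex 3.465 -4.297 -2.306
endloop
endfacet
facet normal -0.816 0.030 0.577
outer loop
vertex 3.033 -4.036 -2.931
vertex 3.465 -4.297 -2.306
vertex 3.745 -1.946 -2.033
endloop
endfacet
facet normal 0.145 -0.873 -0.466
outer loop
vertex 3.465 -4.297 -2.306
vertex 4.055 -3.814 -3.027
vertex 4.242 -4.276 -2.103
endloop
endfacet
facet normal -0.250 -0.082 0.965
outer loop
vertex 3.465 -4.297 -2.306
vertex 4.242 -4.276 -2.103
vertex 3.745 -1.946 -2.033
endloop
endfacet
facet normal 0.145 -0.873 -0.466
outer loop
vertex 4.242 -4.276 -2.103
vertex 4.055 -3.814 -3.027
vertex 4.91 -3.984 -2.442
endloop
endfacet
facet normal 0.429 0.064 0.901
outer loop
vertex 4.242 -4.276 -2.103
vertex 4.91 -3.984 -2.442
vertex 3.745 -1.946 -2.033
endloop
endfacet
facet normal 0.145 -0.873 -0.465
outer loop
vertex 4.91 -3.984 -2.442
vertex 4.055 -3.814 -3.027
vertex 5.077 -3.593 -3.124
endloop
endfacet
facet normal 0.821 0.385 0.422
outer loop
vertex 4.91 -3.984 -2.442
vertex 5.077 -3.593 -3.124
vertex 3.745 -1.946 -2.033
endloop
endfacet
facet normal 0.145 -0.874 -0.465
outer loop
vertex 5.077 -3.593 -3.124
vertex 4.055 -3.814 -3.027
vertex 4.646 -3.332 -3.749
endloop
endfacet
facet normal 0.697 0.691 -0.192
outer loop
vertex 5.077 -3.593 -3.124
vertex 4.646 -3.332 -3.749
vertex 3.745 -1.946 -2.033
endloop
endfacet
facet normal -0.775 -0.291 -0.561
outer loop
vertex 1.051 -3.72 -5.003
vertex 0.765 -4.101 -4.411
vertex 0.642 -3.379 -4.615
endloop
endfacet
facet normal 0.119 0.805 -0.582
outer loop
vertex 1.051 -3.72 -5.003
vertex 0.642 -3.379 -4.615
vertex 2.601 -3.139 -3.882
endloop
endfacet
facet normal 0.119 0.805 -0.581
outer loop
vertex 2.601 -3.139 -3.882
vertex 0.642 -3.379 -4.615
vertex 2.192 -2.798 -3.493
endloop
endfacet
facet normal 0.775 0.291 0.560
outer loop
vertex 2.601 -3.139 -3.882
vertex 2.192 -2.798 -3.493
vertex 2.315 -3.519 -3.289
endloop
endfacet
facet normal -0.775 -0.291 -0.561
outer loop
vertex 0.642 -3.379 -4.615
vertex 0.765 -4.101 -4.411
vertex 0.325 -3.581 -4.073
endloop
endfacet
facet normal -0.411 0.907 0.098
outer loop
vertex 0.642 -3.379 -4.615
vertex 0.325 -3.581 -4.073
vertex 2.192 -2.798 -3.493
endloop
endfacet
facet normal -0.411 0.906 0.098
outer loop
vertex 2.192 -2.798 -3.493
vertex 0.325 -3.581 -4.073
vertex 1.876 -3.0 -2.951
endloop
endfacet
facet normal 0.775 0.291 0.560
outer loop
vertex 2.192 -2.798 -3.493
vertex 1.876 -3.0 -2.951
vertex 2.315 -3.519 -3.289
endloop
endfacet
facet normal -0.775 -0.292 -0.560
outer loop
vertex 0.325 -3.581 -4.073
vertex 0.765 -4.101 -4.411
vertex 0.34 -4.174 -3.785
endloop
endfacet
facet normal -0.631 0.326 0.704
outer loop
vertex 0.325 -3.581 -4.073
vertex 0.34 -4.174 -3.785
vertex 1.876 -3.0 -2.951
endloop
endfacet
facet normal -0.631 0.327 0.703
outer loop
vertex 1.876 -3.0 -2.951
vertex 0.34 -4.174 -3.785
vertex 1.89 -3.593 -2.663
endloop
endfacet
facet normal 0.775 0.291 0.561
outer loop
vertex 1.876 -3.0 -2.951
vertex 1.89 -3.593 -2.663
vertex 2.315 -3.519 -3.289
endloop
endfacet
facet normal -0.776 -0.290 -0.560
outer loop
vertex 0.34 -4.174 -3.785
vertex 0.765 -4.101 -4.411
vertex 0.674 -4.712 -3.969
endloop
endfacet
facet normal -0.377 -0.500 0.780
outer loop
vertex 0.34 -4.174 -3.785
vertex 0.674 -4.712 -3.969
vertex 1.89 -3.593 -2.663
endloop
endfacet
facet normal -0.376 -0.501 0.779
outer loop
vertex 1.89 -3.593 -2.663
vertex 0.674 -4.712 -3.969
vertex 2.225 -4.131 -2.847
endloop
endfacet
facet normal 0.775 0.291 0.561
outer loop
vertex 1.89 -3.593 -2.663
vertex 2.225 -4.131 -2.847
vertex 2.315 -3.519 -3.289
endloop
endfacet
facet normal -0.776 -0.290 -0.561
outer loop
vertex 0.674 -4.712 -3.969
vertex 0.765 -4.101 -4.411
vertex 1.077 -4.79 -4.486
endloop
endfacet
facet normal 0.161 -0.950 0.269
outer loop
vertex 0.674 -4.712 -3.969
vertex 1.077 -4.79 -4.486
vertex 2.225 -4.131 -2.847
endloop
endfacet
facet normal 0.163 -0.950 0.268
outer loop
vertex 2.225 -4.131 -2.847
vertex 1.077 -4.79 -4.486
vertex 2.627 -4.208 -3.364
endloop
endfacet
facet normal 0.776 0.290 0.560
outer loop
vertex 2.225 -4.131 -2.847
vertex 2.627 -4.208 -3.364
vertex 2.315 -3.519 -3.289
endloop
endfacet
facet normal -0.775 -0.290 -0.562
outer loop
vertex 1.077 -4.79 -4.486
vertex 0.765 -4.101 -4.411
vertex 1.245 -4.348 -4.946
endloop
endfacet
facet normal 0.579 -0.683 -0.445
outer loop
vertex 1.077 -4.79 -4.486
vertex 1.245 -4.348 -4.946
vertex 2.627 -4.208 -3.364
endloop
endfacet
facet normal 0.578 -0.684 -0.445
outer loop
vertex 2.627 -4.208 -3.364
vertex 1.245 -4.348 -4.946
vertex 2.795 -3.767 -3.824
endloop
endfacet
facet normal 0.775 0.290 0.561
outer loop
vertex 2.627 -4.208 -3.364
vertex 2.795 -3.767 -3.824
vertex 2.315 -3.519 -3.289
endloop
endfacet
facet normal -0.775 -0.290 -0.561
outer loop
vertex 1.245 -4.348 -4.946
vertex 0.765 -4.101 -4.411
vertex 1.051 -3.72 -5.003
endloop
endfacet
facet normal 0.559 0.098 -0.823
outer loop
vertex 1.245 -4.348 -4.946
vertex 1.051 -3.72 -5.003
vertex 2.795 -3.767 -3.824
endloop
endfacet
facet normal 0.559 0.097 -0.823
outer loop
vertex 2.795 -3.767 -3.824
vertex 1.051 -3.72 -5.003
vertex 2.601 -3.139 -3.882
endloop
endfacet
facet normal 0.775 0.291 0.561
outer loop
vertex 2.795 -3.767 -3.824
vertex 2.601 -3.139 -3.882
vertex 2.315 -3.519 -3.289
endloop
endfacet

endsolid


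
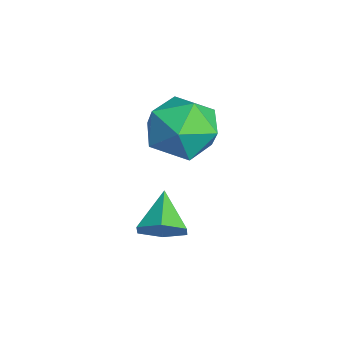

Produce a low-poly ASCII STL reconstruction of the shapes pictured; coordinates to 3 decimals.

solid 
facet normal -0.455 0.495 0.740
outer loop
vertex -3.574 0.906 1.264
vertex -4.013 0.079 1.547
vertex -3.142 0.322 1.92
endloop
endfacet
facet normal 0.176 0.790 0.588
outer loop
vertex -3.574 0.906 1.264
vertex -3.142 0.322 1.92
vertex -2.613 0.734 1.208
endloop
endfacet
facet normal 0.170 0.980 -0.101
outer loop
vertex -3.574 0.906 1.264
vertex -2.613 0.734 1.208
vertex -3.157 0.744 0.395
endloop
endfacet
facet normal -0.466 0.802 -0.373
outer loop
vertex -3.574 0.906 1.264
vertex -3.157 0.744 0.395
vertex -4.022 0.339 0.605
endloop
endfacet
facet normal -0.852 0.503 0.147
outer loop
vertex -3.574 0.906 1.264
vertex -4.022 0.339 0.605
vertex -4.013 0.079 1.547
endloop
endfacet
facet normal 0.680 0.291 0.673
outer loop
vertex -2.613 0.734 1.208
vertex -3.142 0.322 1.92
vertex -2.458 -0.199 1.455
endloop
endfacet
facet normal -0.342 -0.187 0.921
outer loop
vertex -3.142 0.322 1.92
vertex -4.013 0.079 1.547
vertex -3.323 -0.604 1.665
endloop
endfacet
facet normal -0.984 -0.174 -0.039
outer loop
vertex -4.013 0.079 1.547
vertex -4.022 0.339 0.605
vertex -3.867 -0.594 0.852
endloop
endfacet
facet normal -0.360 0.312 -0.879
outer loop
vertex -4.022 0.339 0.605
vertex -3.157 0.744 0.395
vertex -3.338 -0.182 0.14
endloop
endfacet
facet normal 0.669 0.599 -0.440
outer loop
vertex -3.157 0.744 0.395
vertex -2.613 0.734 1.208
vertex -2.467 0.061 0.513
endloop
endfacet
facet normal 0.466 -0.802 0.373
outer loop
vertex -2.906 -0.766 0.796
vertex -2.458 -0.199 1.455
vertex -3.323 -0.604 1.665
endloop
endfacet
facet normal -0.170 -0.980 0.101
outer loop
vertex -2.906 -0.766 0.796
vertex -3.323 -0.604 1.665
vertex -3.867 -0.594 0.852
endloop
endfacet
facet normal -0.176 -0.790 -0.588
outer loop
vertex -2.906 -0.766 0.796
vertex -3.867 -0.594 0.852
vertex -3.338 -0.182 0.14
endloop
endfacet
facet normal 0.455 -0.495 -0.740
outer loop
vertex -2.906 -0.766 0.796
vertex -3.338 -0.182 0.14
vertex -2.467 0.061 0.513
endloop
endfacet
facet normal 0.852 -0.503 -0.147
outer loop
vertex -2.906 -0.766 0.796
vertex -2.467 0.061 0.513
vertex -2.458 -0.199 1.455
endloop
endfacet
facet normal 0.360 -0.312 0.879
outer loop
vertex -3.323 -0.604 1.665
vertex -2.458 -0.199 1.455
vertex -3.142 0.322 1.92
endloop
endfacet
facet normal -0.669 -0.599 0.440
outer loop
vertex -3.867 -0.594 0.852
vertex -3.323 -0.604 1.665
vertex -4.013 0.079 1.547
endloop
endfacet
facet normal -0.680 -0.291 -0.673
outer loop
vertex -3.338 -0.182 0.14
vertex -3.867 -0.594 0.852
vertex -4.022 0.339 0.605
endloop
endfacet
facet normal 0.342 0.187 -0.921
outer loop
vertex -2.467 0.061 0.513
vertex -3.338 -0.182 0.14
vertex -3.157 0.744 0.395
endloop
endfacet
facet normal 0.984 0.174 0.039
outer loop
vertex -2.458 -0.199 1.455
vertex -2.467 0.061 0.513
vertex -2.613 0.734 1.208
endloop
endfacet
facet normal 0.800 -0.231 -0.554
outer loop
vertex -0.322 -1.065 0.305
vertex -0.654 -0.975 -0.212
vertex -0.342 -0.503 0.042
endloop
endfacet
facet normal 0.183 0.422 0.888
outer loop
vertex -0.322 -1.065 0.305
vertex -0.342 -0.503 0.042
vertex -1.526 -0.725 0.392
endloop
endfacet
facet normal 0.800 -0.230 -0.554
outer loop
vertex -0.342 -0.503 0.042
vertex -0.654 -0.975 -0.212
vertex -0.674 -0.414 -0.474
endloop
endfacet
facet normal -0.111 0.965 0.238
outer loop
vertex -0.342 -0.503 0.042
vertex -0.674 -0.414 -0.474
vertex -1.526 -0.725 0.392
endloop
endfacet
facet normal 0.801 -0.230 -0.553
outer loop
vertex -0.674 -0.414 -0.474
vertex -0.654 -0.975 -0.212
vertex -0.985 -0.886 -0.728
endloop
endfacet
facet normal -0.648 0.645 -0.406
outer loop
vertex -0.674 -0.414 -0.474
vertex -0.985 -0.886 -0.728
vertex -1.526 -0.725 0.392
endloop
endfacet
facet normal 0.801 -0.229 -0.553
outer loop
vertex -0.985 -0.886 -0.728
vertex -0.654 -0.975 -0.212
vertex -0.965 -1.448 -0.466
endloop
endfacet
facet normal -0.891 -0.218 -0.399
outer loop
vertex -0.985 -0.886 -0.728
vertex -0.965 -1.448 -0.466
vertex -1.526 -0.725 0.392
endloop
endfacet
facet normal 0.801 -0.230 -0.553
outer loop
vertex -0.965 -1.448 -0.466
vertex -0.654 -0.975 -0.212
vertex -0.634 -1.537 0.051
endloop
endfacet
facet normal -0.597 -0.762 0.251
outer loop
vertex -0.965 -1.448 -0.466
vertex -0.634 -1.537 0.051
vertex -1.526 -0.725 0.392
endloop
endfacet
facet normal 0.800 -0.231 -0.554
outer loop
vertex -0.634 -1.537 0.051
vertex -0.654 -0.975 -0.212
vertex -0.322 -1.065 0.305
endloop
endfacet
facet normal -0.060 -0.442 0.895
outer loop
vertex -0.634 -1.537 0.051
vertex -0.322 -1.065 0.305
vertex -1.526 -0.725 0.392
endloop
endfacet

endsolid


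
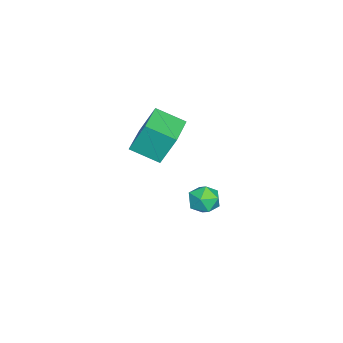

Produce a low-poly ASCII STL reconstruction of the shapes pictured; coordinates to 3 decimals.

solid 
facet normal -0.724 0.059 0.688
outer loop
vertex -3.977 1.108 -3.214
vertex -4.003 0.278 -3.17
vertex -3.494 0.705 -2.671
endloop
endfacet
facet normal -0.291 0.626 0.723
outer loop
vertex -3.977 1.108 -3.214
vertex -3.494 0.705 -2.671
vertex -3.189 1.346 -3.103
endloop
endfacet
facet normal -0.299 0.950 0.087
outer loop
vertex -3.977 1.108 -3.214
vertex -3.189 1.346 -3.103
vertex -3.509 1.315 -3.869
endloop
endfacet
facet normal -0.737 0.584 -0.342
outer loop
vertex -3.977 1.108 -3.214
vertex -3.509 1.315 -3.869
vertex -4.012 0.656 -3.91
endloop
endfacet
facet normal -0.999 0.033 0.029
outer loop
vertex -3.977 1.108 -3.214
vertex -4.012 0.656 -3.91
vertex -4.003 0.278 -3.17
endloop
endfacet
facet normal 0.372 0.391 0.842
outer loop
vertex -3.189 1.346 -3.103
vertex -3.494 0.705 -2.671
vertex -2.728 0.664 -2.99
endloop
endfacet
facet normal -0.327 -0.527 0.785
outer loop
vertex -3.494 0.705 -2.671
vertex -4.003 0.278 -3.17
vertex -3.231 0.005 -3.031
endloop
endfacet
facet normal -0.773 -0.569 -0.281
outer loop
vertex -4.003 0.278 -3.17
vertex -4.012 0.656 -3.91
vertex -3.551 -0.026 -3.797
endloop
endfacet
facet normal -0.349 0.321 -0.880
outer loop
vertex -4.012 0.656 -3.91
vertex -3.509 1.315 -3.869
vertex -3.246 0.615 -4.229
endloop
endfacet
facet normal 0.357 0.915 -0.186
outer loop
vertex -3.509 1.315 -3.869
vertex -3.189 1.346 -3.103
vertex -2.737 1.042 -3.73
endloop
endfacet
facet normal 0.737 -0.584 0.342
outer loop
vertex -2.763 0.212 -3.686
vertex -2.728 0.664 -2.99
vertex -3.231 0.005 -3.031
endloop
endfacet
facet normal 0.299 -0.950 -0.087
outer loop
vertex -2.763 0.212 -3.686
vertex -3.231 0.005 -3.031
vertex -3.551 -0.026 -3.797
endloop
endfacet
facet normal 0.291 -0.626 -0.723
outer loop
vertex -2.763 0.212 -3.686
vertex -3.551 -0.026 -3.797
vertex -3.246 0.615 -4.229
endloop
endfacet
facet normal 0.724 -0.059 -0.688
outer loop
vertex -2.763 0.212 -3.686
vertex -3.246 0.615 -4.229
vertex -2.737 1.042 -3.73
endloop
endfacet
facet normal 0.999 -0.033 -0.029
outer loop
vertex -2.763 0.212 -3.686
vertex -2.737 1.042 -3.73
vertex -2.728 0.664 -2.99
endloop
endfacet
facet normal 0.349 -0.321 0.880
outer loop
vertex -3.231 0.005 -3.031
vertex -2.728 0.664 -2.99
vertex -3.494 0.705 -2.671
endloop
endfacet
facet normal -0.357 -0.915 0.186
outer loop
vertex -3.551 -0.026 -3.797
vertex -3.231 0.005 -3.031
vertex -4.003 0.278 -3.17
endloop
endfacet
facet normal -0.372 -0.391 -0.842
outer loop
vertex -3.246 0.615 -4.229
vertex -3.551 -0.026 -3.797
vertex -4.012 0.656 -3.91
endloop
endfacet
facet normal 0.327 0.527 -0.785
outer loop
vertex -2.737 1.042 -3.73
vertex -3.246 0.615 -4.229
vertex -3.509 1.315 -3.869
endloop
endfacet
facet normal 0.773 0.569 0.281
outer loop
vertex -2.728 0.664 -2.99
vertex -2.737 1.042 -3.73
vertex -3.189 1.346 -3.103
endloop
endfacet
facet normal -0.997 -0.056 -0.053
outer loop
vertex -2.35 -1.22 2.811
vertex -2.392 0.121 2.187
vertex -2.233 -1.903 1.336
endloop
endfacet
facet normal 0.028 -0.906 0.422
outer loop
vertex -0.408 -1.801 1.433
vertex -2.35 -1.22 2.811
vertex -2.233 -1.903 1.336
endloop
endfacet
facet normal -0.997 -0.056 -0.053
outer loop
vertex -2.233 -1.903 1.336
vertex -2.392 0.121 2.187
vertex -2.275 -0.562 0.712
endloop
endfacet
facet normal 0.072 -0.419 -0.905
outer loop
vertex -2.275 -0.562 0.712
vertex -0.408 -1.801 1.433
vertex -2.233 -1.903 1.336
endloop
endfacet
facet normal -0.072 0.419 0.905
outer loop
vertex -2.35 -1.22 2.811
vertex -0.567 0.223 2.284
vertex -2.392 0.121 2.187
endloop
endfacet
facet normal 0.028 -0.906 0.422
outer loop
vertex -0.525 -1.118 2.908
vertex -2.35 -1.22 2.811
vertex -0.408 -1.801 1.433
endloop
endfacet
facet normal -0.072 0.419 0.905
outer loop
vertex -0.525 -1.118 2.908
vertex -0.567 0.223 2.284
vertex -2.35 -1.22 2.811
endloop
endfacet
facet normal -0.028 0.906 -0.422
outer loop
vertex -2.392 0.121 2.187
vertex -0.567 0.223 2.284
vertex -2.275 -0.562 0.712
endloop
endfacet
facet normal 0.072 -0.419 -0.905
outer loop
vertex -0.45 -0.46 0.809
vertex -0.408 -1.801 1.433
vertex -2.275 -0.562 0.712
endloop
endfacet
facet normal -0.028 0.906 -0.422
outer loop
vertex -2.275 -0.562 0.712
vertex -0.567 0.223 2.284
vertex -0.45 -0.46 0.809
endloop
endfacet
facet normal 0.997 0.056 0.053
outer loop
vertex -0.45 -0.46 0.809
vertex -0.525 -1.118 2.908
vertex -0.408 -1.801 1.433
endloop
endfacet
facet normal 0.997 0.056 0.053
outer loop
vertex -0.567 0.223 2.284
vertex -0.525 -1.118 2.908
vertex -0.45 -0.46 0.809
endloop
endfacet

endsolid


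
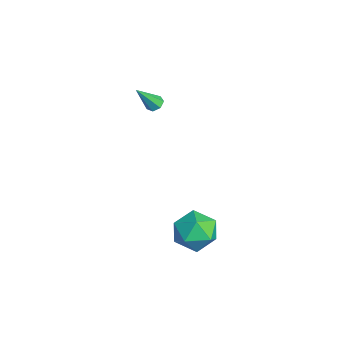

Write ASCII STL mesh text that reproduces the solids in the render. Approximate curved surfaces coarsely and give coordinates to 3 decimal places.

solid 
facet normal -0.144 0.570 -0.809
outer loop
vertex -2.765 -3.135 2.665
vertex -3.258 -3.298 2.638
vertex -3.066 -2.888 2.893
endloop
endfacet
facet normal 0.743 0.446 0.499
outer loop
vertex -2.765 -3.135 2.665
vertex -3.066 -2.888 2.893
vertex -3.002 -4.302 4.062
endloop
endfacet
facet normal -0.145 0.571 -0.808
outer loop
vertex -3.066 -2.888 2.893
vertex -3.258 -3.298 2.638
vertex -3.511 -2.95 2.929
endloop
endfacet
facet normal -0.026 0.636 0.771
outer loop
vertex -3.066 -2.888 2.893
vertex -3.511 -2.95 2.929
vertex -3.002 -4.302 4.062
endloop
endfacet
facet normal -0.147 0.570 -0.809
outer loop
vertex -3.511 -2.95 2.929
vertex -3.258 -3.298 2.638
vertex -3.766 -3.274 2.747
endloop
endfacet
facet normal -0.747 0.239 0.621
outer loop
vertex -3.511 -2.95 2.929
vertex -3.766 -3.274 2.747
vertex -3.002 -4.302 4.062
endloop
endfacet
facet normal -0.147 0.570 -0.809
outer loop
vertex -3.766 -3.274 2.747
vertex -3.258 -3.298 2.638
vertex -3.638 -3.617 2.482
endloop
endfacet
facet normal -0.879 -0.450 0.158
outer loop
vertex -3.766 -3.274 2.747
vertex -3.638 -3.617 2.482
vertex -3.002 -4.302 4.062
endloop
endfacet
facet normal -0.146 0.569 -0.809
outer loop
vertex -3.638 -3.617 2.482
vertex -3.258 -3.298 2.638
vertex -3.224 -3.72 2.335
endloop
endfacet
facet normal -0.320 -0.909 -0.265
outer loop
vertex -3.638 -3.617 2.482
vertex -3.224 -3.72 2.335
vertex -3.002 -4.302 4.062
endloop
endfacet
facet normal -0.144 0.569 -0.809
outer loop
vertex -3.224 -3.72 2.335
vertex -3.258 -3.298 2.638
vertex -2.835 -3.505 2.417
endloop
endfacet
facet normal 0.509 -0.794 -0.333
outer loop
vertex -3.224 -3.72 2.335
vertex -2.835 -3.505 2.417
vertex -3.002 -4.302 4.062
endloop
endfacet
facet normal -0.144 0.570 -0.809
outer loop
vertex -2.835 -3.505 2.417
vertex -3.258 -3.298 2.638
vertex -2.765 -3.135 2.665
endloop
endfacet
facet normal 0.982 -0.191 0.007
outer loop
vertex -2.835 -3.505 2.417
vertex -2.765 -3.135 2.665
vertex -3.002 -4.302 4.062
endloop
endfacet
facet normal -0.975 0.129 0.183
outer loop
vertex 2.351 -2.179 -1.936
vertex 2.191 -3.409 -1.924
vertex 2.467 -2.81 -0.874
endloop
endfacet
facet normal -0.591 0.664 0.459
outer loop
vertex 2.351 -2.179 -1.936
vertex 2.467 -2.81 -0.874
vertex 3.27 -1.905 -1.149
endloop
endfacet
facet normal -0.228 0.971 -0.072
outer loop
vertex 2.351 -2.179 -1.936
vertex 3.27 -1.905 -1.149
vertex 3.489 -1.944 -2.369
endloop
endfacet
facet normal -0.387 0.627 -0.677
outer loop
vertex 2.351 -2.179 -1.936
vertex 3.489 -1.944 -2.369
vertex 2.822 -2.874 -2.849
endloop
endfacet
facet normal -0.849 0.105 -0.518
outer loop
vertex 2.351 -2.179 -1.936
vertex 2.822 -2.874 -2.849
vertex 2.191 -3.409 -1.924
endloop
endfacet
facet normal -0.119 0.384 0.916
outer loop
vertex 3.27 -1.905 -1.149
vertex 2.467 -2.81 -0.874
vertex 3.678 -2.966 -0.651
endloop
endfacet
facet normal -0.740 -0.482 0.469
outer loop
vertex 2.467 -2.81 -0.874
vertex 2.191 -3.409 -1.924
vertex 3.011 -3.896 -1.131
endloop
endfacet
facet normal -0.536 -0.519 -0.666
outer loop
vertex 2.191 -3.409 -1.924
vertex 2.822 -2.874 -2.849
vertex 3.23 -3.935 -2.351
endloop
endfacet
facet normal 0.212 0.324 -0.922
outer loop
vertex 2.822 -2.874 -2.849
vertex 3.489 -1.944 -2.369
vertex 4.033 -3.03 -2.626
endloop
endfacet
facet normal 0.469 0.881 0.056
outer loop
vertex 3.489 -1.944 -2.369
vertex 3.27 -1.905 -1.149
vertex 4.309 -2.431 -1.576
endloop
endfacet
facet normal 0.387 -0.627 0.677
outer loop
vertex 4.149 -3.661 -1.564
vertex 3.678 -2.966 -0.651
vertex 3.011 -3.896 -1.131
endloop
endfacet
facet normal 0.228 -0.971 0.072
outer loop
vertex 4.149 -3.661 -1.564
vertex 3.011 -3.896 -1.131
vertex 3.23 -3.935 -2.351
endloop
endfacet
facet normal 0.591 -0.664 -0.459
outer loop
vertex 4.149 -3.661 -1.564
vertex 3.23 -3.935 -2.351
vertex 4.033 -3.03 -2.626
endloop
endfacet
facet normal 0.975 -0.129 -0.183
outer loop
vertex 4.149 -3.661 -1.564
vertex 4.033 -3.03 -2.626
vertex 4.309 -2.431 -1.576
endloop
endfacet
facet normal 0.849 -0.105 0.518
outer loop
vertex 4.149 -3.661 -1.564
vertex 4.309 -2.431 -1.576
vertex 3.678 -2.966 -0.651
endloop
endfacet
facet normal -0.212 -0.324 0.922
outer loop
vertex 3.011 -3.896 -1.131
vertex 3.678 -2.966 -0.651
vertex 2.467 -2.81 -0.874
endloop
endfacet
facet normal -0.469 -0.881 -0.056
outer loop
vertex 3.23 -3.935 -2.351
vertex 3.011 -3.896 -1.131
vertex 2.191 -3.409 -1.924
endloop
endfacet
facet normal 0.119 -0.384 -0.916
outer loop
vertex 4.033 -3.03 -2.626
vertex 3.23 -3.935 -2.351
vertex 2.822 -2.874 -2.849
endloop
endfacet
facet normal 0.740 0.482 -0.469
outer loop
vertex 4.309 -2.431 -1.576
vertex 4.033 -3.03 -2.626
vertex 3.489 -1.944 -2.369
endloop
endfacet
facet normal 0.536 0.519 0.666
outer loop
vertex 3.678 -2.966 -0.651
vertex 4.309 -2.431 -1.576
vertex 3.27 -1.905 -1.149
endloop
endfacet

endsolid


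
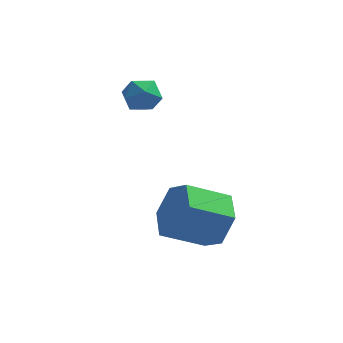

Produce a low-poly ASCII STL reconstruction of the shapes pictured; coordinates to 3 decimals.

solid 
facet normal 0.819 0.329 -0.470
outer loop
vertex 2.112 -1.472 0.339
vertex 1.535 -0.925 -0.284
vertex 1.869 -0.522 0.58
endloop
endfacet
facet normal 0.520 -0.083 0.850
outer loop
vertex 2.112 -1.472 0.339
vertex 1.869 -0.522 0.58
vertex 0.842 -1.982 1.067
endloop
endfacet
facet normal 0.520 -0.082 0.850
outer loop
vertex 0.842 -1.982 1.067
vertex 1.869 -0.522 0.58
vertex 0.599 -1.031 1.308
endloop
endfacet
facet normal -0.819 -0.328 0.470
outer loop
vertex 0.842 -1.982 1.067
vertex 0.599 -1.031 1.308
vertex 0.265 -1.435 0.444
endloop
endfacet
facet normal 0.819 0.328 -0.470
outer loop
vertex 1.869 -0.522 0.58
vertex 1.535 -0.925 -0.284
vertex 1.292 0.025 -0.044
endloop
endfacet
facet normal 0.051 0.774 0.631
outer loop
vertex 1.869 -0.522 0.58
vertex 1.292 0.025 -0.044
vertex 0.599 -1.031 1.308
endloop
endfacet
facet normal 0.052 0.774 0.631
outer loop
vertex 0.599 -1.031 1.308
vertex 1.292 0.025 -0.044
vertex 0.022 -0.484 0.685
endloop
endfacet
facet normal -0.819 -0.328 0.470
outer loop
vertex 0.599 -1.031 1.308
vertex 0.022 -0.484 0.685
vertex 0.265 -1.435 0.444
endloop
endfacet
facet normal 0.819 0.328 -0.470
outer loop
vertex 1.292 0.025 -0.044
vertex 1.535 -0.925 -0.284
vertex 0.958 -0.378 -0.907
endloop
endfacet
facet normal -0.468 0.856 -0.218
outer loop
vertex 1.292 0.025 -0.044
vertex 0.958 -0.378 -0.907
vertex 0.022 -0.484 0.685
endloop
endfacet
facet normal -0.469 0.856 -0.219
outer loop
vertex 0.022 -0.484 0.685
vertex 0.958 -0.378 -0.907
vertex -0.312 -0.888 -0.179
endloop
endfacet
facet normal -0.819 -0.328 0.470
outer loop
vertex 0.022 -0.484 0.685
vertex -0.312 -0.888 -0.179
vertex 0.265 -1.435 0.444
endloop
endfacet
facet normal 0.819 0.328 -0.470
outer loop
vertex 0.958 -0.378 -0.907
vertex 1.535 -0.925 -0.284
vertex 1.201 -1.329 -1.148
endloop
endfacet
facet normal -0.520 0.082 -0.850
outer loop
vertex 0.958 -0.378 -0.907
vertex 1.201 -1.329 -1.148
vertex -0.312 -0.888 -0.179
endloop
endfacet
facet normal -0.520 0.083 -0.850
outer loop
vertex -0.312 -0.888 -0.179
vertex 1.201 -1.329 -1.148
vertex -0.069 -1.838 -0.42
endloop
endfacet
facet normal -0.819 -0.329 0.470
outer loop
vertex -0.312 -0.888 -0.179
vertex -0.069 -1.838 -0.42
vertex 0.265 -1.435 0.444
endloop
endfacet
facet normal 0.819 0.328 -0.470
outer loop
vertex 1.201 -1.329 -1.148
vertex 1.535 -0.925 -0.284
vertex 1.778 -1.876 -0.525
endloop
endfacet
facet normal -0.052 -0.774 -0.631
outer loop
vertex 1.201 -1.329 -1.148
vertex 1.778 -1.876 -0.525
vertex -0.069 -1.838 -0.42
endloop
endfacet
facet normal -0.052 -0.774 -0.631
outer loop
vertex -0.069 -1.838 -0.42
vertex 1.778 -1.876 -0.525
vertex 0.508 -2.385 0.204
endloop
endfacet
facet normal -0.819 -0.328 0.470
outer loop
vertex -0.069 -1.838 -0.42
vertex 0.508 -2.385 0.204
vertex 0.265 -1.435 0.444
endloop
endfacet
facet normal 0.819 0.328 -0.470
outer loop
vertex 1.778 -1.876 -0.525
vertex 1.535 -0.925 -0.284
vertex 2.112 -1.472 0.339
endloop
endfacet
facet normal 0.469 -0.856 0.219
outer loop
vertex 1.778 -1.876 -0.525
vertex 2.112 -1.472 0.339
vertex 0.508 -2.385 0.204
endloop
endfacet
facet normal 0.469 -0.856 0.218
outer loop
vertex 0.508 -2.385 0.204
vertex 2.112 -1.472 0.339
vertex 0.842 -1.982 1.067
endloop
endfacet
facet normal -0.819 -0.328 0.470
outer loop
vertex 0.508 -2.385 0.204
vertex 0.842 -1.982 1.067
vertex 0.265 -1.435 0.444
endloop
endfacet
facet normal 0.129 -0.120 0.984
outer loop
vertex -0.827 1.896 3.775
vertex -1.494 1.68 3.836
vertex -0.982 1.212 3.712
endloop
endfacet
facet normal 0.741 -0.226 0.632
outer loop
vertex -0.827 1.896 3.775
vertex -0.982 1.212 3.712
vertex -0.518 1.509 3.274
endloop
endfacet
facet normal 0.891 0.366 0.267
outer loop
vertex -0.827 1.896 3.775
vertex -0.518 1.509 3.274
vertex -0.742 2.161 3.127
endloop
endfacet
facet normal 0.372 0.841 0.393
outer loop
vertex -0.827 1.896 3.775
vertex -0.742 2.161 3.127
vertex -1.346 2.266 3.475
endloop
endfacet
facet normal -0.098 0.540 0.836
outer loop
vertex -0.827 1.896 3.775
vertex -1.346 2.266 3.475
vertex -1.494 1.68 3.836
endloop
endfacet
facet normal 0.636 -0.754 0.162
outer loop
vertex -0.518 1.509 3.274
vertex -0.982 1.212 3.712
vertex -0.994 1.054 3.025
endloop
endfacet
facet normal -0.353 -0.581 0.733
outer loop
vertex -0.982 1.212 3.712
vertex -1.494 1.68 3.836
vertex -1.598 1.159 3.373
endloop
endfacet
facet normal -0.722 0.486 0.493
outer loop
vertex -1.494 1.68 3.836
vertex -1.346 2.266 3.475
vertex -1.822 1.811 3.226
endloop
endfacet
facet normal 0.040 0.974 -0.225
outer loop
vertex -1.346 2.266 3.475
vertex -0.742 2.161 3.127
vertex -1.358 2.108 2.788
endloop
endfacet
facet normal 0.880 0.206 -0.429
outer loop
vertex -0.742 2.161 3.127
vertex -0.518 1.509 3.274
vertex -0.846 1.64 2.664
endloop
endfacet
facet normal -0.372 -0.841 -0.393
outer loop
vertex -1.513 1.424 2.725
vertex -0.994 1.054 3.025
vertex -1.598 1.159 3.373
endloop
endfacet
facet normal -0.891 -0.366 -0.267
outer loop
vertex -1.513 1.424 2.725
vertex -1.598 1.159 3.373
vertex -1.822 1.811 3.226
endloop
endfacet
facet normal -0.741 0.226 -0.632
outer loop
vertex -1.513 1.424 2.725
vertex -1.822 1.811 3.226
vertex -1.358 2.108 2.788
endloop
endfacet
facet normal -0.129 0.120 -0.984
outer loop
vertex -1.513 1.424 2.725
vertex -1.358 2.108 2.788
vertex -0.846 1.64 2.664
endloop
endfacet
facet normal 0.098 -0.540 -0.836
outer loop
vertex -1.513 1.424 2.725
vertex -0.846 1.64 2.664
vertex -0.994 1.054 3.025
endloop
endfacet
facet normal -0.040 -0.974 0.225
outer loop
vertex -1.598 1.159 3.373
vertex -0.994 1.054 3.025
vertex -0.982 1.212 3.712
endloop
endfacet
facet normal -0.880 -0.206 0.429
outer loop
vertex -1.822 1.811 3.226
vertex -1.598 1.159 3.373
vertex -1.494 1.68 3.836
endloop
endfacet
facet normal -0.636 0.754 -0.162
outer loop
vertex -1.358 2.108 2.788
vertex -1.822 1.811 3.226
vertex -1.346 2.266 3.475
endloop
endfacet
facet normal 0.353 0.581 -0.733
outer loop
vertex -0.846 1.64 2.664
vertex -1.358 2.108 2.788
vertex -0.742 2.161 3.127
endloop
endfacet
facet normal 0.722 -0.486 -0.493
outer loop
vertex -0.994 1.054 3.025
vertex -0.846 1.64 2.664
vertex -0.518 1.509 3.274
endloop
endfacet

endsolid


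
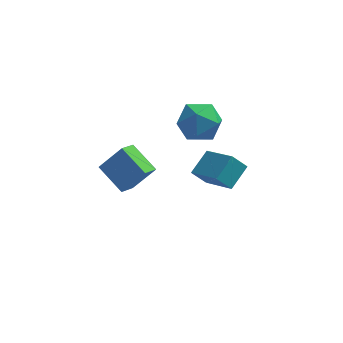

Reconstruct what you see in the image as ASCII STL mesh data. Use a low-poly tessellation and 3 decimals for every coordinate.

solid 
facet normal -0.642 -0.123 -0.757
outer loop
vertex -3.28 -0.945 3.121
vertex -2.929 -0.274 2.714
vertex -2.384 -1.79 2.499
endloop
endfacet
facet normal -0.408 -0.781 0.473
outer loop
vertex -1.531 -1.626 3.506
vertex -3.28 -0.945 3.121
vertex -2.384 -1.79 2.499
endloop
endfacet
facet normal -0.642 -0.123 -0.757
outer loop
vertex -2.384 -1.79 2.499
vertex -2.929 -0.274 2.714
vertex -2.033 -1.119 2.092
endloop
endfacet
facet normal 0.649 -0.613 -0.450
outer loop
vertex -2.033 -1.119 2.092
vertex -1.531 -1.626 3.506
vertex -2.384 -1.79 2.499
endloop
endfacet
facet normal -0.649 0.613 0.450
outer loop
vertex -3.28 -0.945 3.121
vertex -2.076 -0.11 3.721
vertex -2.929 -0.274 2.714
endloop
endfacet
facet normal -0.408 -0.781 0.473
outer loop
vertex -2.427 -0.781 4.128
vertex -3.28 -0.945 3.121
vertex -1.531 -1.626 3.506
endloop
endfacet
facet normal -0.649 0.613 0.450
outer loop
vertex -2.427 -0.781 4.128
vertex -2.076 -0.11 3.721
vertex -3.28 -0.945 3.121
endloop
endfacet
facet normal 0.408 0.781 -0.473
outer loop
vertex -2.929 -0.274 2.714
vertex -2.076 -0.11 3.721
vertex -2.033 -1.119 2.092
endloop
endfacet
facet normal 0.649 -0.613 -0.450
outer loop
vertex -1.18 -0.955 3.099
vertex -1.531 -1.626 3.506
vertex -2.033 -1.119 2.092
endloop
endfacet
facet normal 0.408 0.781 -0.473
outer loop
vertex -2.033 -1.119 2.092
vertex -2.076 -0.11 3.721
vertex -1.18 -0.955 3.099
endloop
endfacet
facet normal 0.642 0.123 0.757
outer loop
vertex -1.18 -0.955 3.099
vertex -2.427 -0.781 4.128
vertex -1.531 -1.626 3.506
endloop
endfacet
facet normal 0.642 0.123 0.757
outer loop
vertex -2.076 -0.11 3.721
vertex -2.427 -0.781 4.128
vertex -1.18 -0.955 3.099
endloop
endfacet
facet normal -0.546 0.829 0.126
outer loop
vertex 0.276 4.598 1.763
vertex -0.55 4.106 1.421
vertex -0.328 4.101 2.417
endloop
endfacet
facet normal -0.011 0.801 0.598
outer loop
vertex 0.276 4.598 1.763
vertex -0.328 4.101 2.417
vertex 0.685 4.043 2.514
endloop
endfacet
facet normal 0.602 0.763 0.236
outer loop
vertex 0.276 4.598 1.763
vertex 0.685 4.043 2.514
vertex 1.09 4.013 1.578
endloop
endfacet
facet normal 0.447 0.767 -0.461
outer loop
vertex 0.276 4.598 1.763
vertex 1.09 4.013 1.578
vertex 0.327 4.052 0.903
endloop
endfacet
facet normal -0.262 0.808 -0.528
outer loop
vertex 0.276 4.598 1.763
vertex 0.327 4.052 0.903
vertex -0.55 4.106 1.421
endloop
endfacet
facet normal -0.082 0.200 0.976
outer loop
vertex 0.685 4.043 2.514
vertex -0.328 4.101 2.417
vertex 0.113 3.208 2.637
endloop
endfacet
facet normal -0.946 0.244 0.212
outer loop
vertex -0.328 4.101 2.417
vertex -0.55 4.106 1.421
vertex -0.65 3.247 1.962
endloop
endfacet
facet normal -0.488 0.209 -0.848
outer loop
vertex -0.55 4.106 1.421
vertex 0.327 4.052 0.903
vertex -0.245 3.217 1.026
endloop
endfacet
facet normal 0.660 0.144 -0.737
outer loop
vertex 0.327 4.052 0.903
vertex 1.09 4.013 1.578
vertex 0.768 3.159 1.123
endloop
endfacet
facet normal 0.910 0.139 0.389
outer loop
vertex 1.09 4.013 1.578
vertex 0.685 4.043 2.514
vertex 0.99 3.154 2.119
endloop
endfacet
facet normal -0.447 -0.767 0.461
outer loop
vertex 0.164 2.662 1.777
vertex 0.113 3.208 2.637
vertex -0.65 3.247 1.962
endloop
endfacet
facet normal -0.602 -0.763 -0.236
outer loop
vertex 0.164 2.662 1.777
vertex -0.65 3.247 1.962
vertex -0.245 3.217 1.026
endloop
endfacet
facet normal 0.011 -0.801 -0.598
outer loop
vertex 0.164 2.662 1.777
vertex -0.245 3.217 1.026
vertex 0.768 3.159 1.123
endloop
endfacet
facet normal 0.546 -0.829 -0.126
outer loop
vertex 0.164 2.662 1.777
vertex 0.768 3.159 1.123
vertex 0.99 3.154 2.119
endloop
endfacet
facet normal 0.262 -0.808 0.528
outer loop
vertex 0.164 2.662 1.777
vertex 0.99 3.154 2.119
vertex 0.113 3.208 2.637
endloop
endfacet
facet normal -0.660 -0.144 0.737
outer loop
vertex -0.65 3.247 1.962
vertex 0.113 3.208 2.637
vertex -0.328 4.101 2.417
endloop
endfacet
facet normal -0.910 -0.139 -0.389
outer loop
vertex -0.245 3.217 1.026
vertex -0.65 3.247 1.962
vertex -0.55 4.106 1.421
endloop
endfacet
facet normal 0.082 -0.200 -0.976
outer loop
vertex 0.768 3.159 1.123
vertex -0.245 3.217 1.026
vertex 0.327 4.052 0.903
endloop
endfacet
facet normal 0.946 -0.244 -0.212
outer loop
vertex 0.99 3.154 2.119
vertex 0.768 3.159 1.123
vertex 1.09 4.013 1.578
endloop
endfacet
facet normal 0.488 -0.209 0.848
outer loop
vertex 0.113 3.208 2.637
vertex 0.99 3.154 2.119
vertex 0.685 4.043 2.514
endloop
endfacet
facet normal -0.564 0.677 -0.473
outer loop
vertex 0.495 4.504 -0.891
vertex 1.095 4.545 -1.547
vertex -0.092 3.601 -1.484
endloop
endfacet
facet normal -0.674 -0.046 0.737
outer loop
vertex 0.945 2.355 -0.613
vertex 0.495 4.504 -0.891
vertex -0.092 3.601 -1.484
endloop
endfacet
facet normal -0.564 0.677 -0.473
outer loop
vertex -0.092 3.601 -1.484
vertex 1.095 4.545 -1.547
vertex 0.508 3.642 -2.14
endloop
endfacet
facet normal -0.477 -0.734 -0.482
outer loop
vertex 0.508 3.642 -2.14
vertex 0.945 2.355 -0.613
vertex -0.092 3.601 -1.484
endloop
endfacet
facet normal 0.477 0.734 0.482
outer loop
vertex 0.495 4.504 -0.891
vertex 2.132 3.299 -0.676
vertex 1.095 4.545 -1.547
endloop
endfacet
facet normal -0.674 -0.046 0.737
outer loop
vertex 1.532 3.258 -0.02
vertex 0.495 4.504 -0.891
vertex 0.945 2.355 -0.613
endloop
endfacet
facet normal 0.477 0.734 0.482
outer loop
vertex 1.532 3.258 -0.02
vertex 2.132 3.299 -0.676
vertex 0.495 4.504 -0.891
endloop
endfacet
facet normal 0.674 0.046 -0.737
outer loop
vertex 1.095 4.545 -1.547
vertex 2.132 3.299 -0.676
vertex 0.508 3.642 -2.14
endloop
endfacet
facet normal -0.477 -0.734 -0.482
outer loop
vertex 1.545 2.396 -1.269
vertex 0.945 2.355 -0.613
vertex 0.508 3.642 -2.14
endloop
endfacet
facet normal 0.674 0.046 -0.737
outer loop
vertex 0.508 3.642 -2.14
vertex 2.132 3.299 -0.676
vertex 1.545 2.396 -1.269
endloop
endfacet
facet normal 0.564 -0.677 0.473
outer loop
vertex 1.545 2.396 -1.269
vertex 1.532 3.258 -0.02
vertex 0.945 2.355 -0.613
endloop
endfacet
facet normal 0.564 -0.677 0.473
outer loop
vertex 2.132 3.299 -0.676
vertex 1.532 3.258 -0.02
vertex 1.545 2.396 -1.269
endloop
endfacet

endsolid
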